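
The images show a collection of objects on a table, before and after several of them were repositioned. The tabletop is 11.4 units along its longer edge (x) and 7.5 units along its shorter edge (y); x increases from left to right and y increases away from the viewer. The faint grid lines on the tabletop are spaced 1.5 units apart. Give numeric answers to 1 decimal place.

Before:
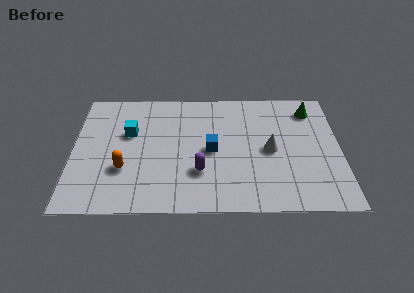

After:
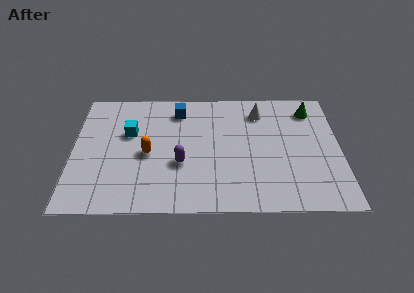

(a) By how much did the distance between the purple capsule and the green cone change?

+0.4

Before: roughly 6.1 units apart; after: 6.5. That's 0.4 units further apart.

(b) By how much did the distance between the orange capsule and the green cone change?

-1.3

They were about 8.8 units apart before and 7.5 after — 1.3 units closer together.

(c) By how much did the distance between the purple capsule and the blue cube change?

+1.9

Before: roughly 1.4 units apart; after: 3.3. That's 1.9 units further apart.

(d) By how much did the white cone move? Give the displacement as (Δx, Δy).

(-0.4, 2.4)

From the two frames, the white cone sits at roughly (8.4, 3.6) before and (8.0, 6.0) after.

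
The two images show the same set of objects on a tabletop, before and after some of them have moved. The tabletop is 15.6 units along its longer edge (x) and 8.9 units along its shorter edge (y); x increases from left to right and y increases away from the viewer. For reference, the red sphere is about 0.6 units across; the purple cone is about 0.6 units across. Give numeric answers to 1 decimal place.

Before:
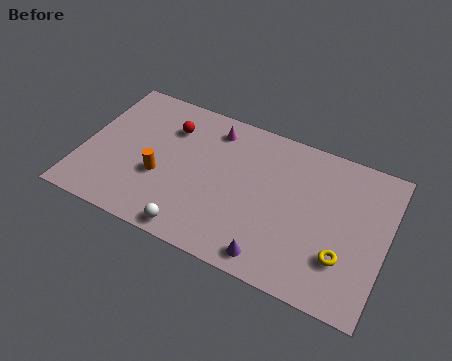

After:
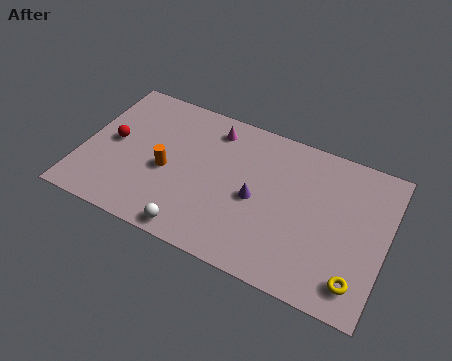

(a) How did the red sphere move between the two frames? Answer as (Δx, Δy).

(-2.7, -2.0)

The red sphere was at about (4.2, 6.6) and moved to about (1.5, 4.6).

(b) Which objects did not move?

the white sphere and the magenta cone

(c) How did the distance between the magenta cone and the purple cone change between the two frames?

-3.2

Before: roughly 7.4 units apart; after: 4.2. That's 3.2 units closer together.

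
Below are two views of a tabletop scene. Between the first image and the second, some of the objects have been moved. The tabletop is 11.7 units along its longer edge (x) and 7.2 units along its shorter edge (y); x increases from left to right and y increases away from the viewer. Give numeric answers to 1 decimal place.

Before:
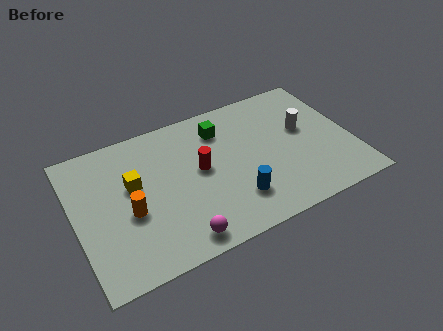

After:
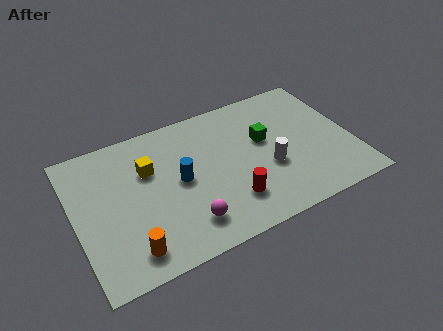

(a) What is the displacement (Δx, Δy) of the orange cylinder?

(-0.2, -1.8)

The orange cylinder was at about (2.2, 3.0) and moved to about (2.0, 1.2).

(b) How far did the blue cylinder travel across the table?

2.8

The blue cylinder moved from about (6.5, 1.8) to (4.4, 3.7), a distance of √(2.1² + 1.9²) ≈ 2.8.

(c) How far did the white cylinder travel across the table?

2.2

From (9.8, 4.2) to (8.1, 2.8), the white cylinder covered √(1.7² + 1.4²) ≈ 2.2 units.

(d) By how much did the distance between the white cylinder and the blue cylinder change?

-0.3

The distance was about 4.1 in the first image and 3.8 in the second, so they moved 0.3 units closer together.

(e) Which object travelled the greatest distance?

the blue cylinder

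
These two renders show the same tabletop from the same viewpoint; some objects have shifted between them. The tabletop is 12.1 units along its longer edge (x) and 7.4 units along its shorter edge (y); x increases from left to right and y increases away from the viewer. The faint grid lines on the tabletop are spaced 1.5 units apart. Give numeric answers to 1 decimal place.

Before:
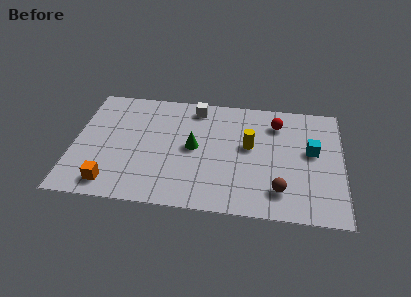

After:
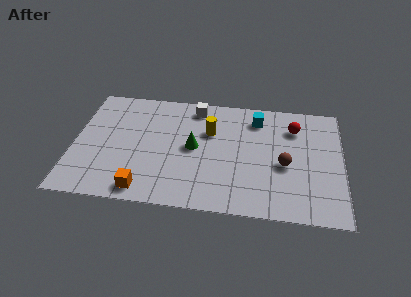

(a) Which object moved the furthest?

the cyan cube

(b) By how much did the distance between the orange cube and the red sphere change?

-0.6

They were about 8.7 units apart before and 8.1 after — 0.6 units closer together.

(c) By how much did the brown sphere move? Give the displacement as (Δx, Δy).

(0.2, 1.6)

From the two frames, the brown sphere sits at roughly (9.3, 1.6) before and (9.5, 3.2) after.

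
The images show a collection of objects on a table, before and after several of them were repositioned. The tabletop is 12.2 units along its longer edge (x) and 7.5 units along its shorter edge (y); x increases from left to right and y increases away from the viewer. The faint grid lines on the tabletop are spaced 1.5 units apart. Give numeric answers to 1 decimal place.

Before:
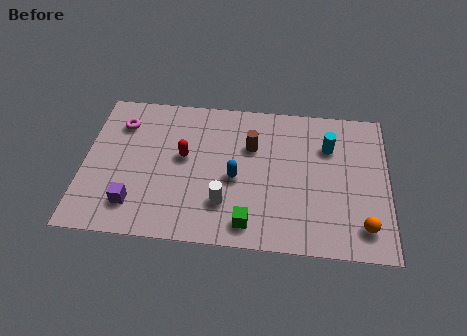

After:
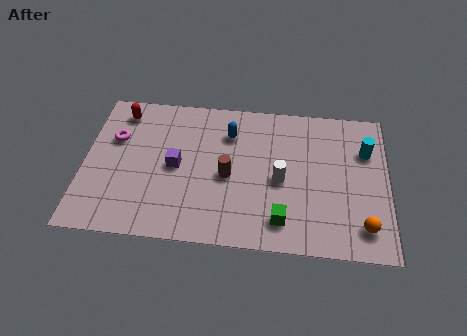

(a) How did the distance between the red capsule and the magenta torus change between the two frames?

-1.6

Before: roughly 3.0 units apart; after: 1.4. That's 1.6 units closer together.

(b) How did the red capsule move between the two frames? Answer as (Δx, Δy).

(-2.6, 2.1)

The red capsule started near (4.0, 4.2) and ended near (1.4, 6.3).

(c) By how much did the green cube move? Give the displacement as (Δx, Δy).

(1.3, 0.3)

The green cube started near (6.7, 1.1) and ended near (8.0, 1.4).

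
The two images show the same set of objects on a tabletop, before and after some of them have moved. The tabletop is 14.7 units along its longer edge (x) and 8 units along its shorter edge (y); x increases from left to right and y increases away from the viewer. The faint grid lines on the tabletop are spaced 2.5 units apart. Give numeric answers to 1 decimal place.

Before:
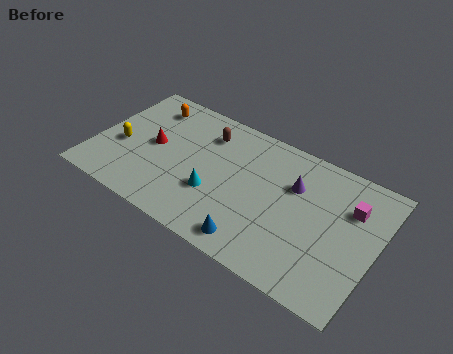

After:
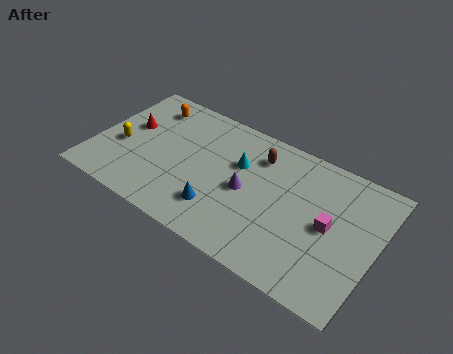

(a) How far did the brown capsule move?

2.8

From (5.5, 6.2) to (8.3, 6.2), the brown capsule covered √(2.8² + 0.0²) ≈ 2.8 units.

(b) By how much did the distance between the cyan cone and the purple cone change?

-3.1

Before: roughly 4.6 units apart; after: 1.5. That's 3.1 units closer together.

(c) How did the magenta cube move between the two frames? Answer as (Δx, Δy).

(-0.9, -1.6)

The magenta cube was at about (13.2, 5.6) and moved to about (12.3, 4.0).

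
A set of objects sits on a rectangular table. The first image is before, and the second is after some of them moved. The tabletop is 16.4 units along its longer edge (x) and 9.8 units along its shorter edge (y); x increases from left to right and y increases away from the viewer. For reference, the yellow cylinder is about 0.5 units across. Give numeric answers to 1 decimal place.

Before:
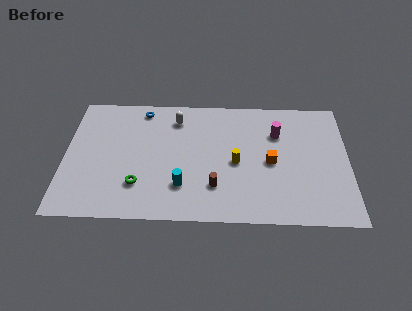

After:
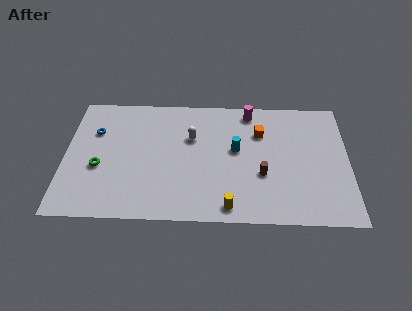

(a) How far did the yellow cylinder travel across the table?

3.4

From (9.9, 4.5) to (9.5, 1.1), the yellow cylinder covered √(0.4² + 3.4²) ≈ 3.4 units.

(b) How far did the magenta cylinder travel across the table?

2.3

From (12.3, 6.9) to (10.7, 8.6), the magenta cylinder covered √(1.6² + 1.7²) ≈ 2.3 units.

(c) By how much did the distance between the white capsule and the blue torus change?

+3.5

They were about 2.1 units apart before and 5.6 after — 3.5 units further apart.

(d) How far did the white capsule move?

1.7

From (6.4, 7.9) to (7.3, 6.4), the white capsule covered √(0.9² + 1.5²) ≈ 1.7 units.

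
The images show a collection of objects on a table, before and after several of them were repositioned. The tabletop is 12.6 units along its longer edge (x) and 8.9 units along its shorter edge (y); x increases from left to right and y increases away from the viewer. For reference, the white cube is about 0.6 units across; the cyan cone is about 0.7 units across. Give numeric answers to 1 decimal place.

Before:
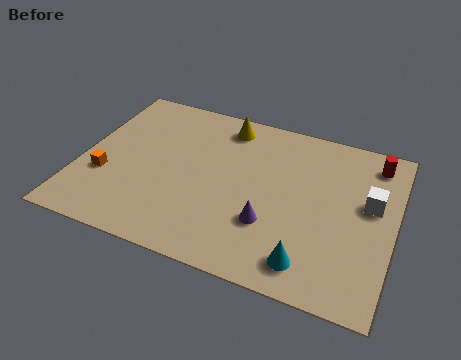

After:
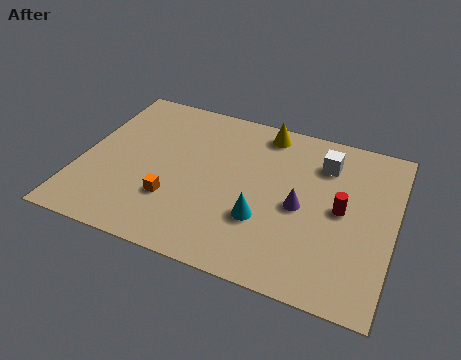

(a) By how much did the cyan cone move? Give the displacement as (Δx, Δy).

(-2.0, 1.5)

The cyan cone was at about (9.5, 1.4) and moved to about (7.5, 2.9).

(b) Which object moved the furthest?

the red cylinder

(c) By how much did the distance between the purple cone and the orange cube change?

-1.5

Before: roughly 6.7 units apart; after: 5.2. That's 1.5 units closer together.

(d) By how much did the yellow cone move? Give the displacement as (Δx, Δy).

(1.6, 0.2)

From the two frames, the yellow cone sits at roughly (5.5, 7.6) before and (7.1, 7.8) after.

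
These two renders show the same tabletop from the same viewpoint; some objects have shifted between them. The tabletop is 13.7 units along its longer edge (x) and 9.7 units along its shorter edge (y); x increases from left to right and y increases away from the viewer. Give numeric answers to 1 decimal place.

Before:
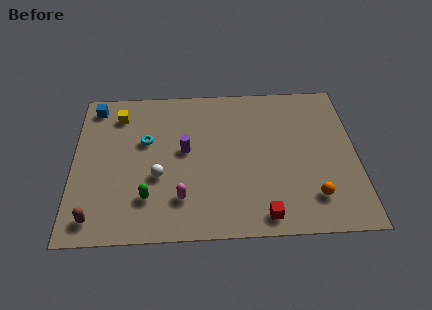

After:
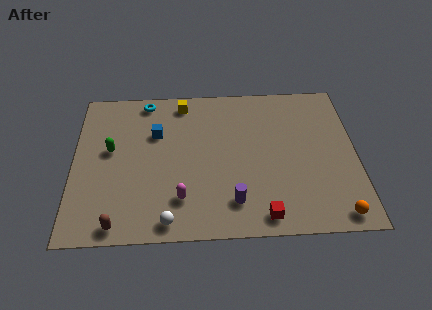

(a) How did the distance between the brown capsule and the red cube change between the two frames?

-1.1

The distance was about 8.0 in the first image and 6.9 in the second, so they moved 1.1 units closer together.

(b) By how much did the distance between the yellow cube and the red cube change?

-1.3

The distance was about 9.6 in the first image and 8.3 in the second, so they moved 1.3 units closer together.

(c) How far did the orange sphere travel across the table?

1.6

The orange sphere moved from about (11.5, 2.1) to (12.6, 1.0), a distance of √(1.1² + 1.1²) ≈ 1.6.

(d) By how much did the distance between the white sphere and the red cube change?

-1.1

Before: roughly 5.6 units apart; after: 4.5. That's 1.1 units closer together.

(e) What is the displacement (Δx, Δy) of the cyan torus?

(0.0, 2.7)

The cyan torus started near (3.5, 6.0) and ended near (3.5, 8.7).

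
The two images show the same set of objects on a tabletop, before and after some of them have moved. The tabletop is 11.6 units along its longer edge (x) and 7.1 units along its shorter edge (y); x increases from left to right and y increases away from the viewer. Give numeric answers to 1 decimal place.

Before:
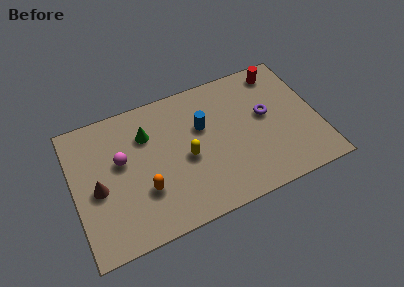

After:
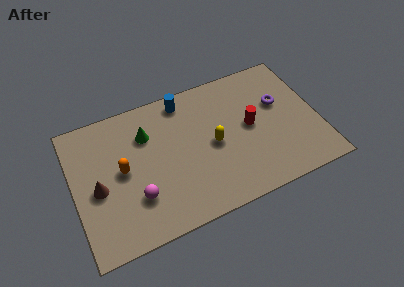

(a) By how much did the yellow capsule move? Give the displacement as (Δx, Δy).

(1.3, 0.2)

The yellow capsule started near (5.3, 3.2) and ended near (6.6, 3.4).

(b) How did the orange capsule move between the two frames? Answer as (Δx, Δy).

(-0.9, 1.4)

The orange capsule was at about (3.2, 2.3) and moved to about (2.3, 3.7).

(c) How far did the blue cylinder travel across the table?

1.8

From (6.2, 4.5) to (5.5, 6.2), the blue cylinder covered √(0.7² + 1.7²) ≈ 1.8 units.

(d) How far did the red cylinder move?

2.9

From (10.1, 6.1) to (8.4, 3.7), the red cylinder covered √(1.7² + 2.4²) ≈ 2.9 units.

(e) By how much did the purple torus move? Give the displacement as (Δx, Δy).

(0.7, 0.4)

The purple torus started near (9.2, 4.0) and ended near (9.9, 4.4).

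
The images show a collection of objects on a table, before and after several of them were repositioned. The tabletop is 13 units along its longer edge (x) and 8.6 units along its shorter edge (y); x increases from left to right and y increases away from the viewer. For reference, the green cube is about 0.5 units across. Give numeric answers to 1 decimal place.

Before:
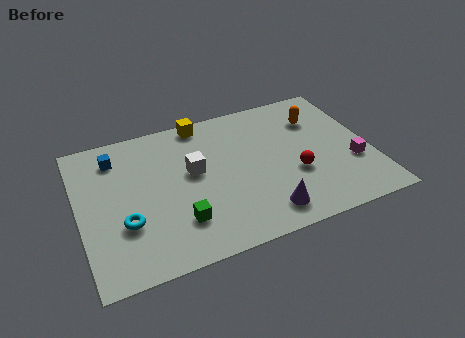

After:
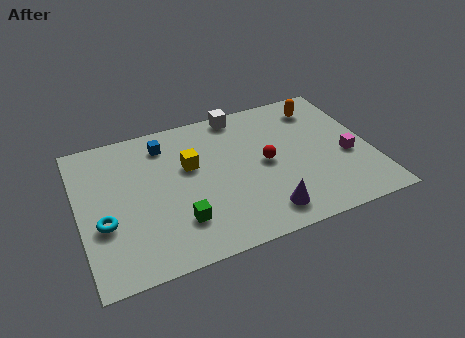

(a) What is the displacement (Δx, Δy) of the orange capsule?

(0.2, 0.7)

The orange capsule was at about (10.9, 6.3) and moved to about (11.1, 7.0).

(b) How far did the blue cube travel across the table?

2.2

The blue cube moved from about (1.8, 6.9) to (4.0, 7.0), a distance of √(2.2² + 0.1²) ≈ 2.2.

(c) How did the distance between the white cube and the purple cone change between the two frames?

+1.9

They were about 4.5 units apart before and 6.4 after — 1.9 units further apart.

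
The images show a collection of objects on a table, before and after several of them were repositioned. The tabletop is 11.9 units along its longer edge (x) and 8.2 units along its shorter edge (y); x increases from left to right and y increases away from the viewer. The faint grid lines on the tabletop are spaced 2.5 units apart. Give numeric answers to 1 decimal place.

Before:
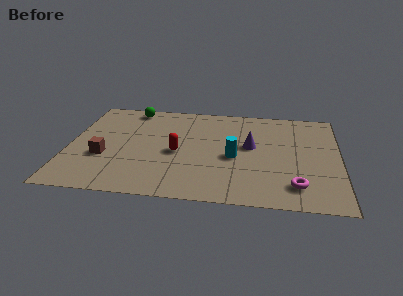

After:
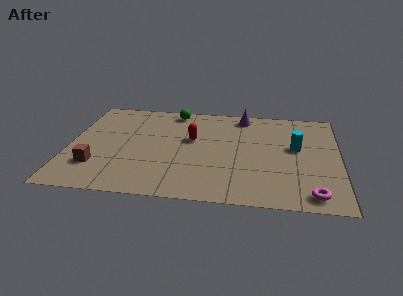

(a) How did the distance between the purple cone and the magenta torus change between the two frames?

+3.3

They were about 3.6 units apart before and 6.9 after — 3.3 units further apart.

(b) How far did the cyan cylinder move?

2.9

The cyan cylinder was near (7.3, 3.6) before and (10.0, 4.7) after, so it travelled √(2.7² + 1.1²) ≈ 2.9 units.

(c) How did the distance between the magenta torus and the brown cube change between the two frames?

+1.0

They were about 8.5 units apart before and 9.5 after — 1.0 units further apart.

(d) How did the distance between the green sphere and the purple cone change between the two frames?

-2.9

The distance was about 6.0 in the first image and 3.1 in the second, so they moved 2.9 units closer together.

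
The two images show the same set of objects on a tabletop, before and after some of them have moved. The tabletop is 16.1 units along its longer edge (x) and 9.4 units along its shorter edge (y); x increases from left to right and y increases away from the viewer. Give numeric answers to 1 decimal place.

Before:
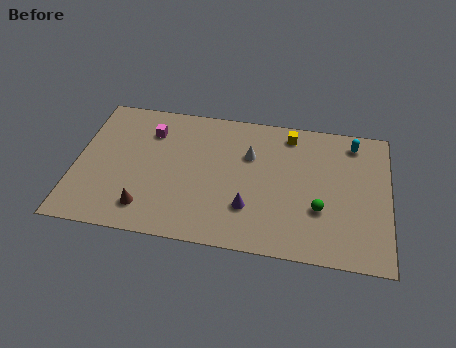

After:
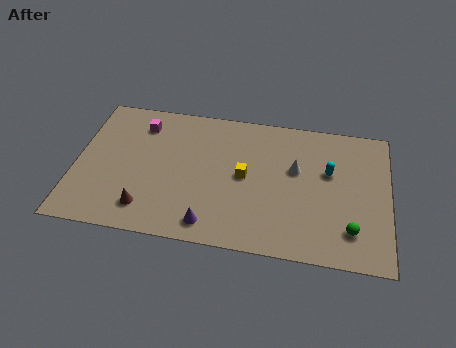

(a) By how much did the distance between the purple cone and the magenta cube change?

+0.4

They were about 6.9 units apart before and 7.3 after — 0.4 units further apart.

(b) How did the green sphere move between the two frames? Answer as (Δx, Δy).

(1.6, -1.1)

The green sphere started near (12.6, 3.2) and ended near (14.2, 2.1).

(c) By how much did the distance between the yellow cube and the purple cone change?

-1.9

They were about 5.7 units apart before and 3.8 after — 1.9 units closer together.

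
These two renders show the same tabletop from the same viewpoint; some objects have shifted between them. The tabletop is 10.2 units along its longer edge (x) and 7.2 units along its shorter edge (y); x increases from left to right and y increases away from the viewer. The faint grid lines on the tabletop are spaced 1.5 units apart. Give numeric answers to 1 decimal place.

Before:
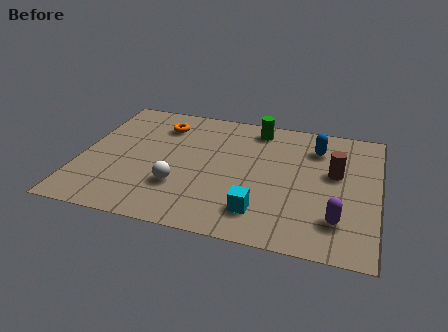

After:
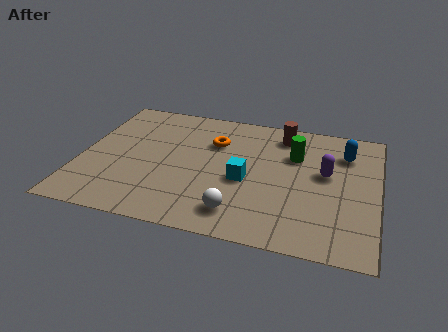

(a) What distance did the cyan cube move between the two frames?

1.7

The cyan cube was near (6.3, 1.5) before and (5.7, 3.1) after, so it travelled √(0.6² + 1.6²) ≈ 1.7 units.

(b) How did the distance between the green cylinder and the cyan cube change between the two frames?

-2.3

They were about 4.7 units apart before and 2.4 after — 2.3 units closer together.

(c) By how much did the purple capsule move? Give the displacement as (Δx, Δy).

(-0.5, 2.4)

The purple capsule started near (8.9, 1.7) and ended near (8.4, 4.1).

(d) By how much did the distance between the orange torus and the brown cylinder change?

-3.8

Before: roughly 6.3 units apart; after: 2.5. That's 3.8 units closer together.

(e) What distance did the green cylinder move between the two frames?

1.9

The green cylinder moved from about (5.9, 6.2) to (7.3, 4.9), a distance of √(1.4² + 1.3²) ≈ 1.9.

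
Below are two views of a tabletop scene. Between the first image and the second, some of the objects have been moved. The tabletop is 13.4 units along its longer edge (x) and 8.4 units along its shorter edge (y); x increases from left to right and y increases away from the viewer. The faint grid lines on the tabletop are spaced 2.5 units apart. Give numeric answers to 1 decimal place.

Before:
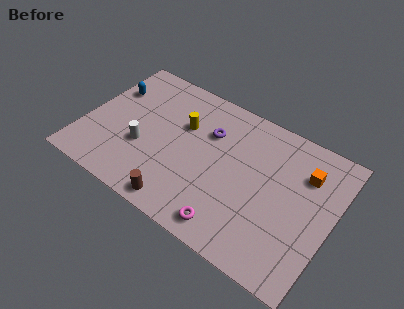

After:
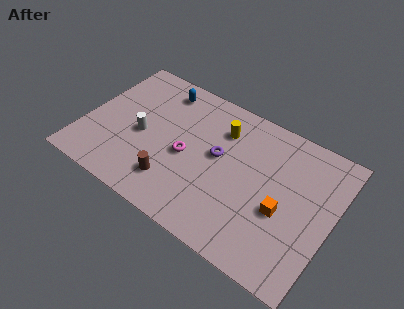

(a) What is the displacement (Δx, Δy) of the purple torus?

(0.7, -1.1)

From the two frames, the purple torus sits at roughly (6.5, 5.8) before and (7.2, 4.7) after.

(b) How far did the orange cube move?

2.8

The orange cube moved from about (11.7, 6.1) to (10.9, 3.4), a distance of √(0.8² + 2.7²) ≈ 2.8.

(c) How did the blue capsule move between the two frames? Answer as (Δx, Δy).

(2.6, 1.3)

The blue capsule started near (1.0, 5.8) and ended near (3.6, 7.1).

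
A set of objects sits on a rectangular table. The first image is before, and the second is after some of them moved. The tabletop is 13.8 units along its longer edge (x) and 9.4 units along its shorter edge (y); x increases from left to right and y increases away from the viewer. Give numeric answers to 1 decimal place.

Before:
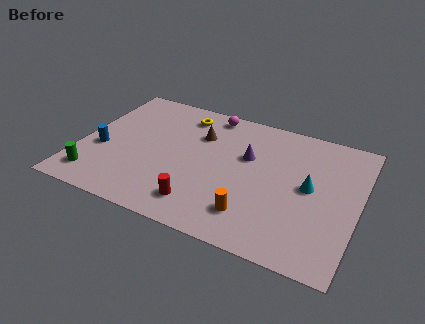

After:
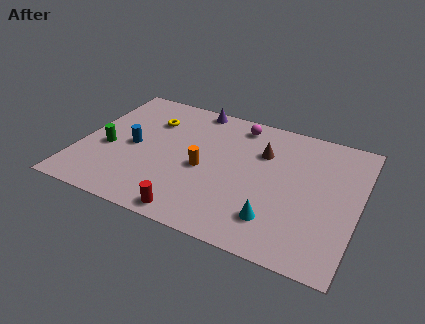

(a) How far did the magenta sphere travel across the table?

1.5

The magenta sphere was near (6.0, 8.4) before and (7.5, 8.1) after, so it travelled √(1.5² + 0.3²) ≈ 1.5 units.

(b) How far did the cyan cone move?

3.1

The cyan cone moved from about (11.4, 4.9) to (10.0, 2.1), a distance of √(1.4² + 2.8²) ≈ 3.1.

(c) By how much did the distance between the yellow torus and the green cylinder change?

-3.8

The distance was about 7.2 in the first image and 3.4 in the second, so they moved 3.8 units closer together.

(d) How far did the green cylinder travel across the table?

2.3

The green cylinder moved from about (1.1, 1.6) to (1.4, 3.9), a distance of √(0.3² + 2.3²) ≈ 2.3.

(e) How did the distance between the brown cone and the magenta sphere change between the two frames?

+0.3

The distance was about 1.8 in the first image and 2.1 in the second, so they moved 0.3 units further apart.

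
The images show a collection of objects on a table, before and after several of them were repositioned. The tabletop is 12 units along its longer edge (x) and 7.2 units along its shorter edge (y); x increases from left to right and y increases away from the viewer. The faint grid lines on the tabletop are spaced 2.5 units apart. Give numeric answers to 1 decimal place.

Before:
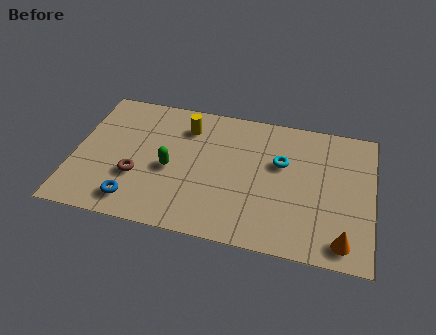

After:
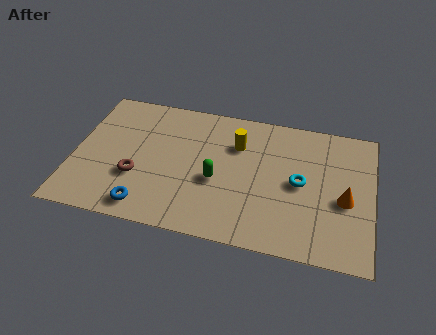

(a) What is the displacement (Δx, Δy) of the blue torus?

(0.5, -0.2)

From the two frames, the blue torus sits at roughly (2.6, 1.2) before and (3.1, 1.0) after.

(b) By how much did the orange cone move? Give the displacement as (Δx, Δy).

(0.0, 2.1)

The orange cone started near (10.9, 1.0) and ended near (10.9, 3.1).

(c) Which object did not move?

the brown torus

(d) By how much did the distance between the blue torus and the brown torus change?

+0.3

Before: roughly 1.3 units apart; after: 1.6. That's 0.3 units further apart.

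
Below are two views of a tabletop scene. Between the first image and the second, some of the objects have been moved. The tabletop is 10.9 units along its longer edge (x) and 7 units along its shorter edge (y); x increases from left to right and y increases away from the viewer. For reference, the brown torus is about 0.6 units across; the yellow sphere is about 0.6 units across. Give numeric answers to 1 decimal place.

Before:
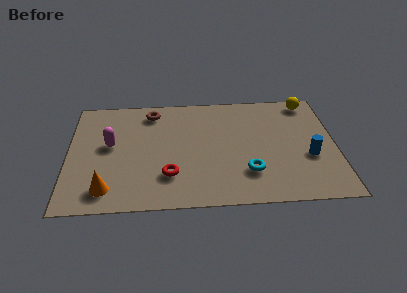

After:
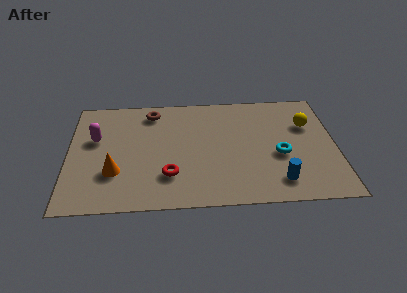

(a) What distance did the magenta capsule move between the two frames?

0.7

From (1.7, 3.9) to (1.1, 4.3), the magenta capsule covered √(0.6² + 0.4²) ≈ 0.7 units.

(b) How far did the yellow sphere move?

1.5

The yellow sphere moved from about (9.9, 6.2) to (9.8, 4.7), a distance of √(0.1² + 1.5²) ≈ 1.5.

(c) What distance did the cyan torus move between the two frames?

1.6

The cyan torus moved from about (7.3, 1.9) to (8.6, 2.9), a distance of √(1.3² + 1.0²) ≈ 1.6.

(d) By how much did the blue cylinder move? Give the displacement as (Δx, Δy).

(-1.3, -1.4)

The blue cylinder was at about (9.8, 2.7) and moved to about (8.5, 1.3).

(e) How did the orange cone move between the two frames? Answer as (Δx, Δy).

(0.3, 1.0)

From the two frames, the orange cone sits at roughly (1.6, 1.2) before and (1.9, 2.2) after.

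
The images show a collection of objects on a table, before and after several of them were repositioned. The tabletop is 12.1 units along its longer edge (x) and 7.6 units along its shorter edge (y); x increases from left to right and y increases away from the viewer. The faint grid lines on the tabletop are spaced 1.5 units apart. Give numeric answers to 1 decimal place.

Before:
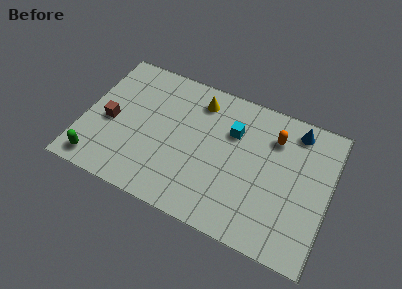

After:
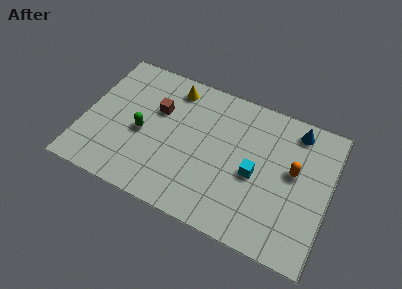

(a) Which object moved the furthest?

the green capsule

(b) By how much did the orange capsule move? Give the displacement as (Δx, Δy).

(1.1, -1.4)

The orange capsule started near (9.2, 5.7) and ended near (10.3, 4.3).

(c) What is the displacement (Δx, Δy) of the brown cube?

(2.2, 1.5)

The brown cube started near (1.3, 3.4) and ended near (3.5, 4.9).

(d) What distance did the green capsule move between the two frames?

3.1

The green capsule moved from about (1.0, 1.0) to (2.9, 3.4), a distance of √(1.9² + 2.4²) ≈ 3.1.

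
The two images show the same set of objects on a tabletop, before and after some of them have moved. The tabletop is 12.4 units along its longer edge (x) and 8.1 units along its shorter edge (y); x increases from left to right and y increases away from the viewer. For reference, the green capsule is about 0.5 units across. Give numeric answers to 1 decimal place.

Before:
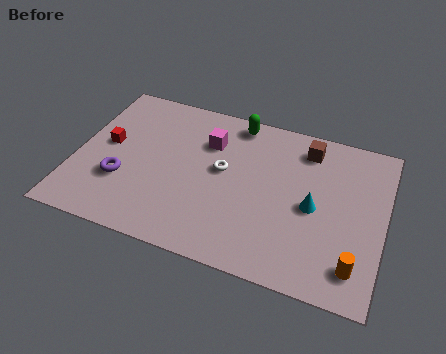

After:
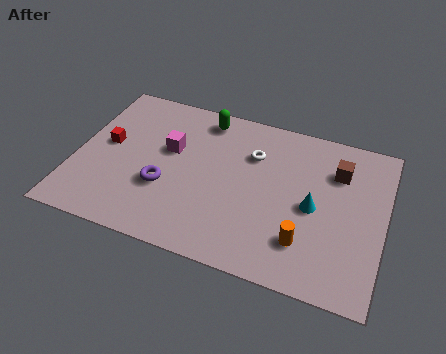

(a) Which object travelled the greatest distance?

the orange cylinder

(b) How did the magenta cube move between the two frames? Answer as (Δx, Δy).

(-1.5, -0.9)

The magenta cube started near (5.2, 5.8) and ended near (3.7, 4.9).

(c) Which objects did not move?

the cyan cone and the red cube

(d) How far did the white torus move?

1.6

The white torus was near (5.9, 4.5) before and (7.0, 5.7) after, so it travelled √(1.1² + 1.2²) ≈ 1.6 units.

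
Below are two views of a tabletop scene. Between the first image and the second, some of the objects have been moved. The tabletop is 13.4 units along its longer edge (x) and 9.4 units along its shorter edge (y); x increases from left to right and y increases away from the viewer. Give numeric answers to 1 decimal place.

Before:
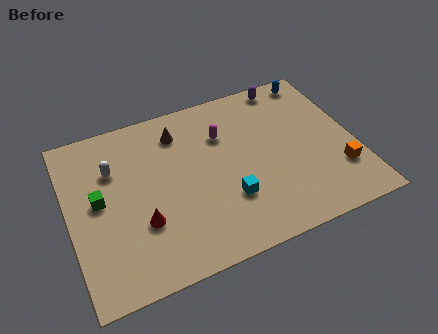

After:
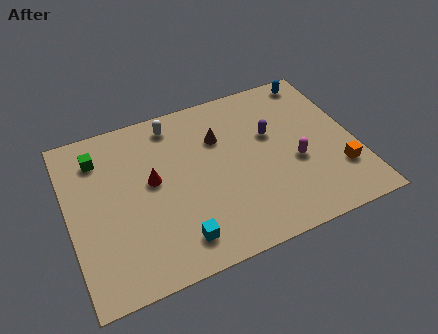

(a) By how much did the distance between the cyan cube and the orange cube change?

+2.6

The distance was about 5.2 in the first image and 7.8 in the second, so they moved 2.6 units further apart.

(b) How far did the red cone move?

2.2

The red cone moved from about (3.2, 3.1) to (3.9, 5.2), a distance of √(0.7² + 2.1²) ≈ 2.2.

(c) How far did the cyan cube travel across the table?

2.8

The cyan cube was near (7.2, 2.9) before and (4.7, 1.6) after, so it travelled √(2.5² + 1.3²) ≈ 2.8 units.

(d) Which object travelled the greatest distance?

the magenta capsule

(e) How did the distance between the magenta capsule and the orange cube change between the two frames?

-4.2

Before: roughly 6.4 units apart; after: 2.2. That's 4.2 units closer together.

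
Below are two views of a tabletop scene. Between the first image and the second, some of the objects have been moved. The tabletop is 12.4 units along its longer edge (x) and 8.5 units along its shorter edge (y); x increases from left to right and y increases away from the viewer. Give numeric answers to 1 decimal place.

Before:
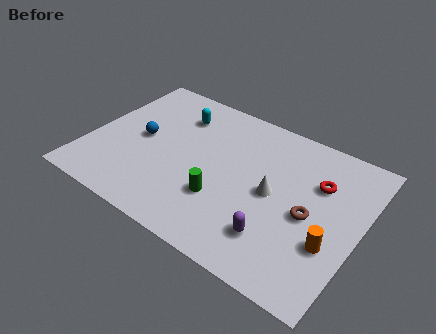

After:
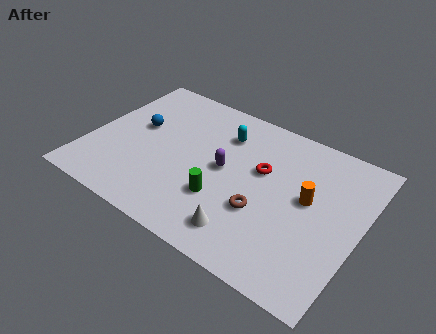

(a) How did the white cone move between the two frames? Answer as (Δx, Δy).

(-0.8, -2.7)

From the two frames, the white cone sits at roughly (8.5, 4.2) before and (7.7, 1.5) after.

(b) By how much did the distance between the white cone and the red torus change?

+1.3

The distance was about 2.4 in the first image and 3.7 in the second, so they moved 1.3 units further apart.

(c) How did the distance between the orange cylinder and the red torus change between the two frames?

-0.8

Before: roughly 3.1 units apart; after: 2.3. That's 0.8 units closer together.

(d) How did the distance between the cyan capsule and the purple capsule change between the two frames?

-5.0

Before: roughly 7.0 units apart; after: 2.0. That's 5.0 units closer together.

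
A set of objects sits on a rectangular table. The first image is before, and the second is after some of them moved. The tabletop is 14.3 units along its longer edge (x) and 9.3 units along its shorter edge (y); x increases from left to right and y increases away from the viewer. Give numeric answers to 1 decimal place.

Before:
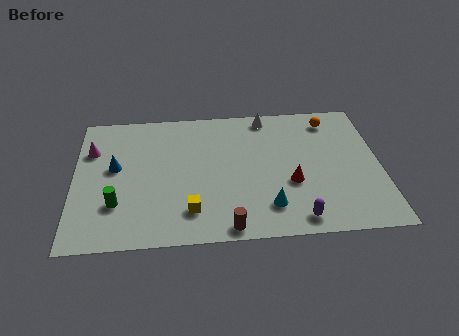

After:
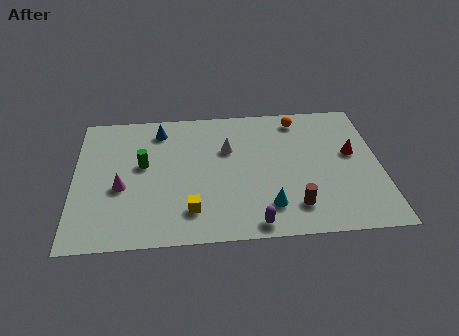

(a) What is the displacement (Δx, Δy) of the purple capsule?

(-2.0, -0.2)

From the two frames, the purple capsule sits at roughly (10.3, 1.1) before and (8.3, 0.9) after.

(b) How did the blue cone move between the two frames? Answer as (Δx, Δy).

(2.1, 2.5)

The blue cone started near (1.9, 5.2) and ended near (4.0, 7.7).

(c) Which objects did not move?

the cyan cone and the yellow cube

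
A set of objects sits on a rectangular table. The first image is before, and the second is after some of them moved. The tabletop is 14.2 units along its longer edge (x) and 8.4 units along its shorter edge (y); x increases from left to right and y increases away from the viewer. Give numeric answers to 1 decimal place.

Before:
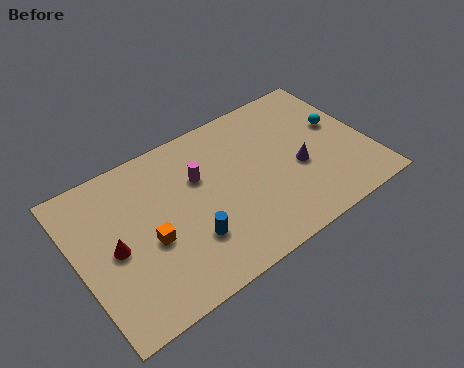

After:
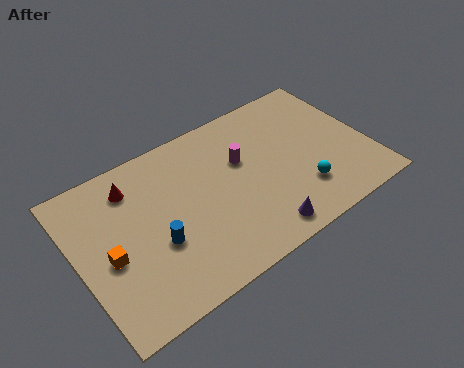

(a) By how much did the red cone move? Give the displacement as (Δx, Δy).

(1.3, 2.7)

The red cone was at about (1.7, 4.0) and moved to about (3.0, 6.7).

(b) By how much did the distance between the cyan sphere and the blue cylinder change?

-1.2

Before: roughly 8.3 units apart; after: 7.1. That's 1.2 units closer together.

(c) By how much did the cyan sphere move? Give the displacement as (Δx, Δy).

(-2.4, -2.7)

From the two frames, the cyan sphere sits at roughly (13.0, 4.9) before and (10.6, 2.2) after.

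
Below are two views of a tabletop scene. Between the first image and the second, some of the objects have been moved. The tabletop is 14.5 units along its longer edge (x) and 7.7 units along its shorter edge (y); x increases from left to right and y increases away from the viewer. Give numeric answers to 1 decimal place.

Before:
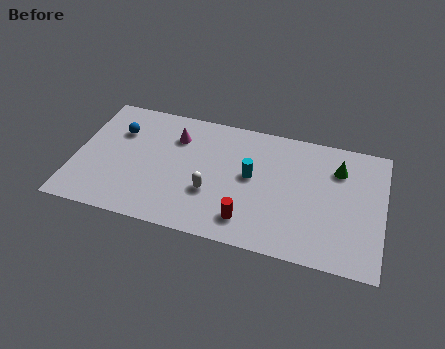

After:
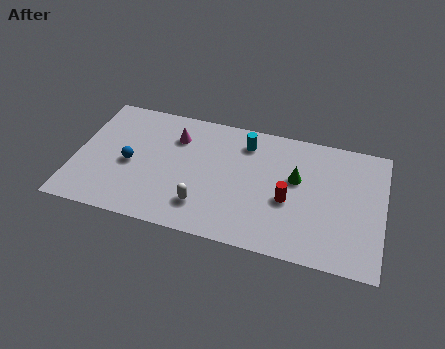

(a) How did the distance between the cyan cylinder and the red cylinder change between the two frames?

+1.0

The distance was about 2.7 in the first image and 3.7 in the second, so they moved 1.0 units further apart.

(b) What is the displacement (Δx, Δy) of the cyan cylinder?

(-0.4, 2.0)

The cyan cylinder started near (8.3, 4.2) and ended near (7.9, 6.2).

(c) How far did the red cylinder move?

2.5

The red cylinder was near (8.3, 1.5) before and (10.1, 3.2) after, so it travelled √(1.8² + 1.7²) ≈ 2.5 units.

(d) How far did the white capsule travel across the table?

0.9

The white capsule was near (6.5, 2.7) before and (6.2, 1.8) after, so it travelled √(0.3² + 0.9²) ≈ 0.9 units.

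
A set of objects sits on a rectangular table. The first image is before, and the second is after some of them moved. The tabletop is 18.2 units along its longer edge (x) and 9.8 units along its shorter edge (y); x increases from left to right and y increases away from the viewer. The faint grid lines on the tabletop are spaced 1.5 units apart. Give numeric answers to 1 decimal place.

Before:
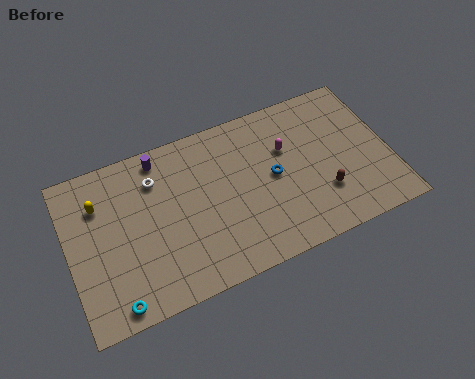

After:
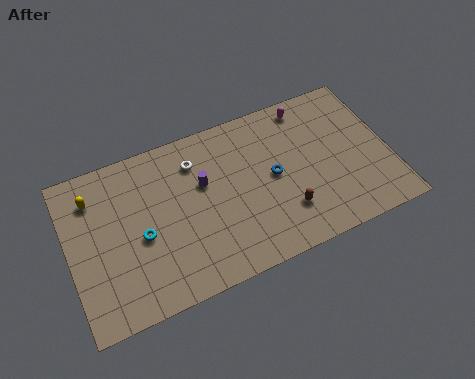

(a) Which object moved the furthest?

the cyan torus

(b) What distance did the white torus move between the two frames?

2.3

The white torus moved from about (5.1, 7.4) to (7.4, 7.6), a distance of √(2.3² + 0.2²) ≈ 2.3.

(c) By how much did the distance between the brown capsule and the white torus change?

-3.4

They were about 10.2 units apart before and 6.8 after — 3.4 units closer together.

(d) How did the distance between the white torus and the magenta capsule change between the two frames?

-0.8

They were about 7.5 units apart before and 6.7 after — 0.8 units closer together.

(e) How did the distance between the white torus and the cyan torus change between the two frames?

-2.3

They were about 7.0 units apart before and 4.7 after — 2.3 units closer together.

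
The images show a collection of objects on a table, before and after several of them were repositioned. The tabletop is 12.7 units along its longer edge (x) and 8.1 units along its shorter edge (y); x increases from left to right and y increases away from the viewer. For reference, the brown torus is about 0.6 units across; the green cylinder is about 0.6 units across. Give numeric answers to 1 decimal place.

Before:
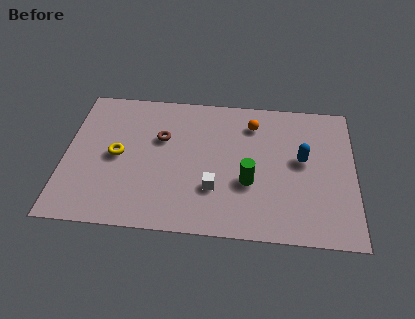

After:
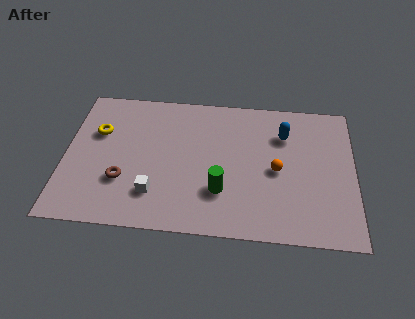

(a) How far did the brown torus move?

3.1

From (4.2, 5.2) to (2.6, 2.6), the brown torus covered √(1.6² + 2.6²) ≈ 3.1 units.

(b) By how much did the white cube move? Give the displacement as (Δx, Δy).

(-2.6, -0.5)

The white cube was at about (6.6, 2.5) and moved to about (4.0, 2.0).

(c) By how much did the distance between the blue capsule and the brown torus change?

+1.5

Before: roughly 6.2 units apart; after: 7.7. That's 1.5 units further apart.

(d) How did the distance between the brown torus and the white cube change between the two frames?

-2.1

Before: roughly 3.6 units apart; after: 1.5. That's 2.1 units closer together.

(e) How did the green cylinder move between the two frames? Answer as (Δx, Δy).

(-1.2, -0.6)

The green cylinder was at about (8.1, 3.0) and moved to about (6.9, 2.4).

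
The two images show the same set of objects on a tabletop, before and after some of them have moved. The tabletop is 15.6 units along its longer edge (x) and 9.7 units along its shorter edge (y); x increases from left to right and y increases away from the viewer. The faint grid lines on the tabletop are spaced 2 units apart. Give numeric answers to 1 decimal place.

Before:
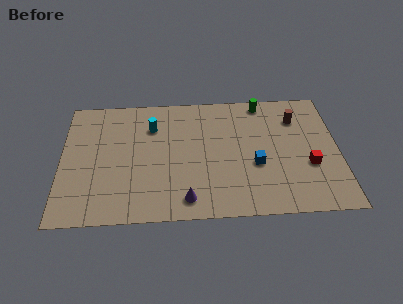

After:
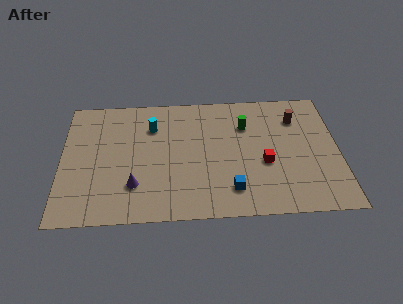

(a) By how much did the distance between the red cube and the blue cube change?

-0.3

Before: roughly 3.0 units apart; after: 2.7. That's 0.3 units closer together.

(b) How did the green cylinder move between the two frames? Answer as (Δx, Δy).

(-1.0, -1.8)

The green cylinder started near (11.4, 8.7) and ended near (10.4, 6.9).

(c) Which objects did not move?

the brown cylinder and the cyan cylinder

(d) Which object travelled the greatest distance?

the purple cone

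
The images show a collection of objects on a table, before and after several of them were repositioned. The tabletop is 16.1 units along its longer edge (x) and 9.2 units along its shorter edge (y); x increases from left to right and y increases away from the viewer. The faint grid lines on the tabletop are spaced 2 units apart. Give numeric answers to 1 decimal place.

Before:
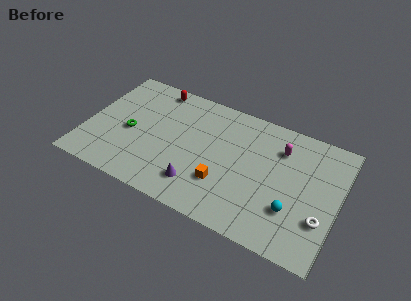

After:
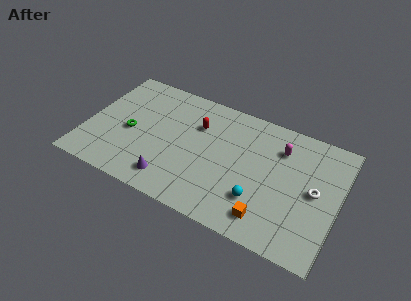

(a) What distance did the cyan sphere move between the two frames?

2.1

From (13.4, 2.8) to (11.3, 2.6), the cyan sphere covered √(2.1² + 0.2²) ≈ 2.1 units.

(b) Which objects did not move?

the green torus and the magenta capsule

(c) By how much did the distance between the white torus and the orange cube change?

-2.2

The distance was about 6.2 in the first image and 4.0 in the second, so they moved 2.2 units closer together.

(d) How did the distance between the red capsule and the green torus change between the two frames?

+0.5

The distance was about 4.2 in the first image and 4.7 in the second, so they moved 0.5 units further apart.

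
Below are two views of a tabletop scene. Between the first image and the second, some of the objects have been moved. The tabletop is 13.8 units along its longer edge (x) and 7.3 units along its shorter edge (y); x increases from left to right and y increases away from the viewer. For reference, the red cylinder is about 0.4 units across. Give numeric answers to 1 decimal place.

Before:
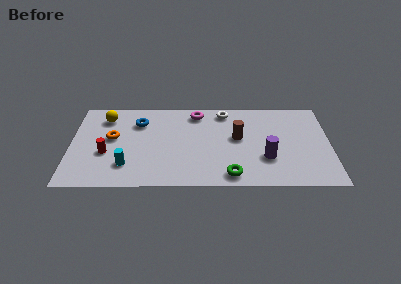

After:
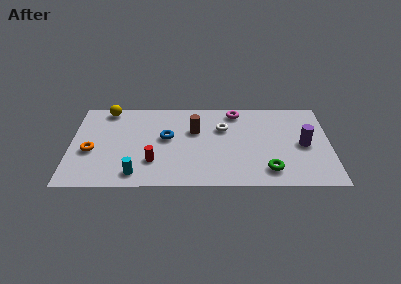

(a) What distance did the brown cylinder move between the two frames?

2.4

The brown cylinder was near (8.9, 4.1) before and (6.6, 4.7) after, so it travelled √(2.3² + 0.6²) ≈ 2.4 units.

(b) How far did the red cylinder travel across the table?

2.6

The red cylinder was near (1.9, 2.8) before and (4.4, 2.1) after, so it travelled √(2.5² + 0.7²) ≈ 2.6 units.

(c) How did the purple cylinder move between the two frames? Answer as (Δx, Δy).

(2.0, 1.1)

The purple cylinder was at about (10.4, 2.4) and moved to about (12.4, 3.5).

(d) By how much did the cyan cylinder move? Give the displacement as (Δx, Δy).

(0.5, -0.7)

The cyan cylinder was at about (3.0, 1.8) and moved to about (3.5, 1.1).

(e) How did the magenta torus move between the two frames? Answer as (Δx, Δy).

(2.1, 0.1)

From the two frames, the magenta torus sits at roughly (6.7, 6.2) before and (8.8, 6.3) after.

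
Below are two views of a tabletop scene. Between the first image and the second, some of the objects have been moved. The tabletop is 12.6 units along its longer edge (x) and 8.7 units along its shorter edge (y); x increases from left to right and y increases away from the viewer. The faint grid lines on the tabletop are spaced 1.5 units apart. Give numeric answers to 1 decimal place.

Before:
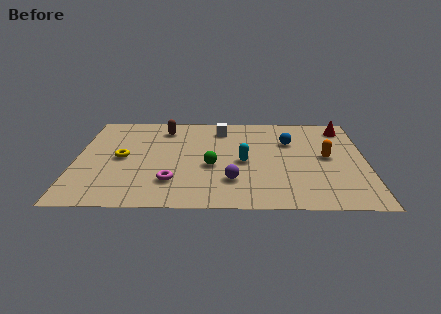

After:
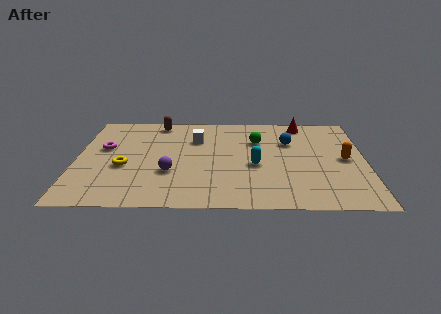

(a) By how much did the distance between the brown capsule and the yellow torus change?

+1.1

Before: roughly 3.3 units apart; after: 4.4. That's 1.1 units further apart.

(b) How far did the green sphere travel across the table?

3.1

The green sphere was near (5.9, 3.6) before and (7.9, 6.0) after, so it travelled √(2.0² + 2.4²) ≈ 3.1 units.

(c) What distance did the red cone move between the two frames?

1.8

The red cone was near (11.7, 7.3) before and (9.9, 7.7) after, so it travelled √(1.8² + 0.4²) ≈ 1.8 units.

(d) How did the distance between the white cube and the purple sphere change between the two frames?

-1.5

The distance was about 4.8 in the first image and 3.3 in the second, so they moved 1.5 units closer together.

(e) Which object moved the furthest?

the magenta torus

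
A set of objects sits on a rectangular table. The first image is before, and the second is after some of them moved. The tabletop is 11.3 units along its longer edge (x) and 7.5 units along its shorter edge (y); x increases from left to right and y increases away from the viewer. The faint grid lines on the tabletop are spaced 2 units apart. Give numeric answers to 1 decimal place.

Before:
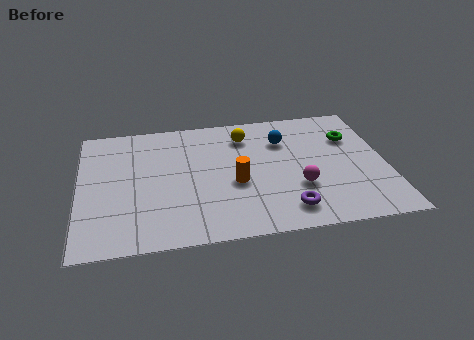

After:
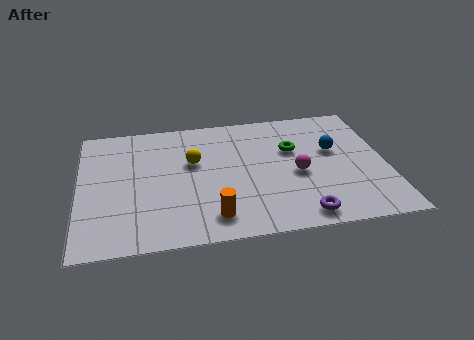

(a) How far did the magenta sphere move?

0.8

The magenta sphere was near (8.0, 2.5) before and (8.0, 3.3) after, so it travelled √(0.0² + 0.8²) ≈ 0.8 units.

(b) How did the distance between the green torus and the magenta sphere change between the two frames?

-1.9

Before: roughly 3.4 units apart; after: 1.5. That's 1.9 units closer together.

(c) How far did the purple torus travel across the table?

0.6

The purple torus moved from about (7.5, 1.3) to (8.0, 0.9), a distance of √(0.5² + 0.4²) ≈ 0.6.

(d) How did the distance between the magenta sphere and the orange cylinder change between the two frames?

+1.4

The distance was about 2.4 in the first image and 3.8 in the second, so they moved 1.4 units further apart.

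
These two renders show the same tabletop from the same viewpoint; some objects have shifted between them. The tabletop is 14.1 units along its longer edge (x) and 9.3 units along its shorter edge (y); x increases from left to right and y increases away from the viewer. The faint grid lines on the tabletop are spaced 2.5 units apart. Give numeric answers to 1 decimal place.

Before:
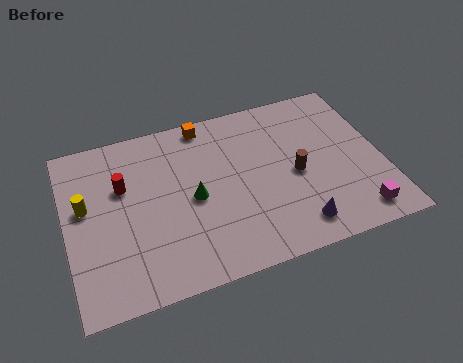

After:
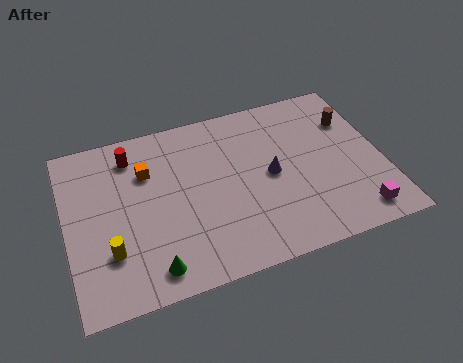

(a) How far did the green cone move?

3.7

From (5.6, 4.4) to (3.5, 1.3), the green cone covered √(2.1² + 3.1²) ≈ 3.7 units.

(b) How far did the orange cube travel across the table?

3.4

From (6.5, 8.4) to (3.7, 6.5), the orange cube covered √(2.8² + 1.9²) ≈ 3.4 units.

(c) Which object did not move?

the magenta cube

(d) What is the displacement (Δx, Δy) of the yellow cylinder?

(0.9, -2.7)

The yellow cylinder started near (0.9, 5.4) and ended near (1.8, 2.7).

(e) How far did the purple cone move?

3.2

From (9.9, 1.5) to (9.1, 4.6), the purple cone covered √(0.8² + 3.1²) ≈ 3.2 units.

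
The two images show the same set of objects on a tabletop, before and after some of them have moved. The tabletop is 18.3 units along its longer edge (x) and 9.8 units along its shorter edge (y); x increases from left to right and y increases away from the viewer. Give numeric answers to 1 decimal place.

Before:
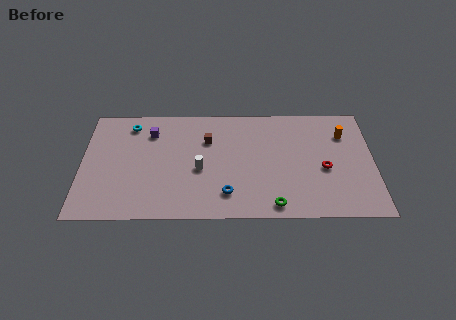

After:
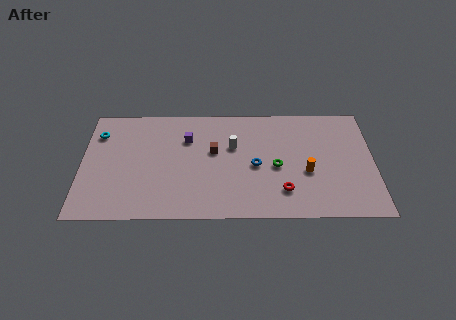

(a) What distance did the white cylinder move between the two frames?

2.9

The white cylinder was near (7.4, 4.2) before and (9.5, 6.2) after, so it travelled √(2.1² + 2.0²) ≈ 2.9 units.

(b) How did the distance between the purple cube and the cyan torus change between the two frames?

+4.1

The distance was about 1.5 in the first image and 5.6 in the second, so they moved 4.1 units further apart.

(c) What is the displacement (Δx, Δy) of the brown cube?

(0.4, -1.0)

From the two frames, the brown cube sits at roughly (7.9, 6.8) before and (8.3, 5.8) after.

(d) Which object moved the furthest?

the orange cylinder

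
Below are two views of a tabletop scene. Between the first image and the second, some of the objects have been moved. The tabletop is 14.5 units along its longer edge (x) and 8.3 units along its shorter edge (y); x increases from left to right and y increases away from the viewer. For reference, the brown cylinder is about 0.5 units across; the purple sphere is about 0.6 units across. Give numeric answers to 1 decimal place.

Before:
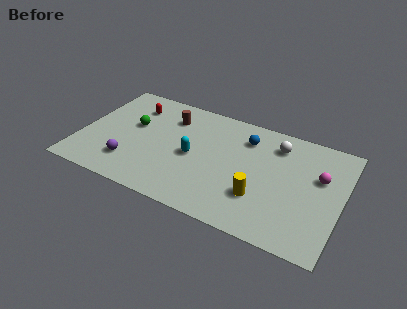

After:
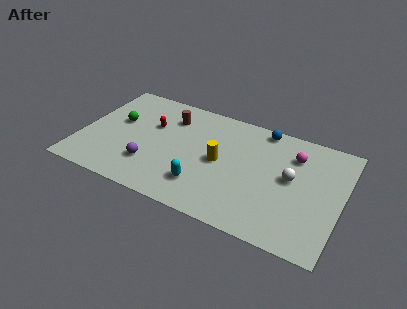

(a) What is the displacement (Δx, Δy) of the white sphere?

(1.0, -2.1)

The white sphere was at about (10.7, 6.6) and moved to about (11.7, 4.5).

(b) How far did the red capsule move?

1.6

The red capsule moved from about (2.6, 6.4) to (3.8, 5.3), a distance of √(1.2² + 1.1²) ≈ 1.6.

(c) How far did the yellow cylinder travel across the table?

2.9

The yellow cylinder was near (10.2, 2.5) before and (7.8, 4.1) after, so it travelled √(2.4² + 1.6²) ≈ 2.9 units.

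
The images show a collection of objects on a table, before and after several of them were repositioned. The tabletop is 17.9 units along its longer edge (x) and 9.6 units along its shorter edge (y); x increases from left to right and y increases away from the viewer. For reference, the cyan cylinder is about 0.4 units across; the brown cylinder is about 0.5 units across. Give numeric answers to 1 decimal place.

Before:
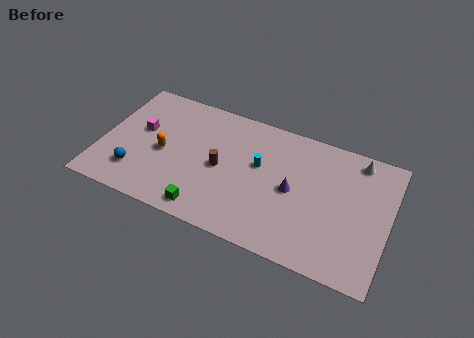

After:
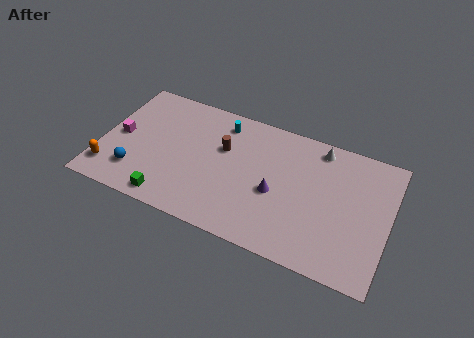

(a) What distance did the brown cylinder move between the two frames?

1.5

From (7.5, 4.6) to (7.5, 6.1), the brown cylinder covered √(0.0² + 1.5²) ≈ 1.5 units.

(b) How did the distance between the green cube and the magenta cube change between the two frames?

-1.3

They were about 6.4 units apart before and 5.1 after — 1.3 units closer together.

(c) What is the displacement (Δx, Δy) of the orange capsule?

(-3.1, -2.5)

The orange capsule was at about (3.9, 4.4) and moved to about (0.8, 1.9).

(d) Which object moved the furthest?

the orange capsule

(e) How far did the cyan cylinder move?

3.5

The cyan cylinder was near (9.8, 5.7) before and (7.2, 8.0) after, so it travelled √(2.6² + 2.3²) ≈ 3.5 units.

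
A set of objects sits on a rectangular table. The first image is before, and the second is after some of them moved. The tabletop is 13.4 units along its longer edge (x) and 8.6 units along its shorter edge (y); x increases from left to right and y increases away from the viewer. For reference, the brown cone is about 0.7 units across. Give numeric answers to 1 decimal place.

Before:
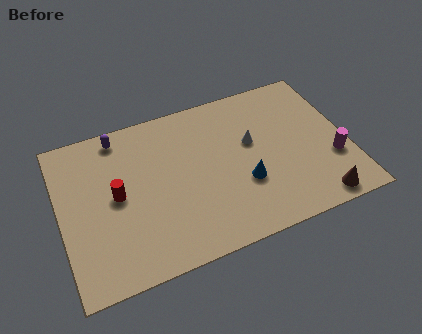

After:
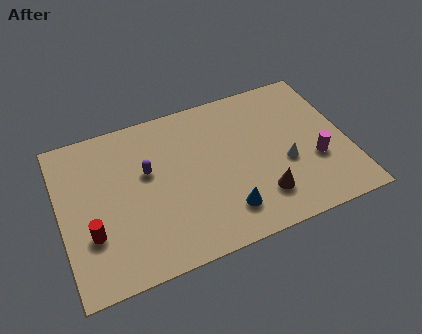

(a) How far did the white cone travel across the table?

2.2

The white cone was near (9.0, 5.1) before and (10.4, 3.4) after, so it travelled √(1.4² + 1.7²) ≈ 2.2 units.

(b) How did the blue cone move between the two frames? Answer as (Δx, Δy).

(-1.0, -1.2)

The blue cone started near (8.4, 3.0) and ended near (7.4, 1.8).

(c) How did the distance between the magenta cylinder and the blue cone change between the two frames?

+0.4

They were about 4.2 units apart before and 4.6 after — 0.4 units further apart.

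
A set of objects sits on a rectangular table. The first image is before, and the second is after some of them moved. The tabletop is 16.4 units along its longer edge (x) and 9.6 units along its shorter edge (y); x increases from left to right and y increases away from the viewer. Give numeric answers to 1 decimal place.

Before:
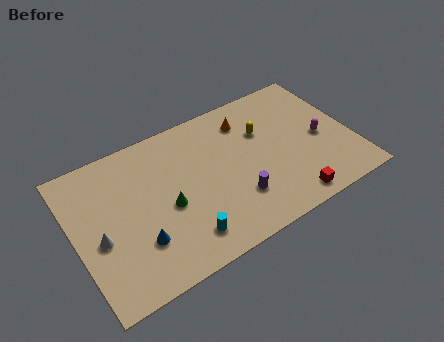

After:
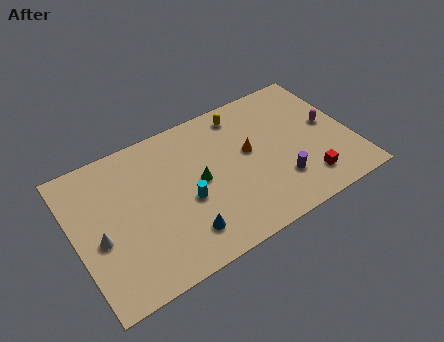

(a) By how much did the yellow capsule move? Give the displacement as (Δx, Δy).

(-1.0, 1.8)

From the two frames, the yellow capsule sits at roughly (11.4, 6.4) before and (10.4, 8.2) after.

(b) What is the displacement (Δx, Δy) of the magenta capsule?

(0.6, 0.7)

From the two frames, the magenta capsule sits at roughly (14.6, 4.4) before and (15.2, 5.1) after.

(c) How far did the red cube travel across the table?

1.4

The red cube was near (12.1, 1.1) before and (13.3, 1.9) after, so it travelled √(1.2² + 0.8²) ≈ 1.4 units.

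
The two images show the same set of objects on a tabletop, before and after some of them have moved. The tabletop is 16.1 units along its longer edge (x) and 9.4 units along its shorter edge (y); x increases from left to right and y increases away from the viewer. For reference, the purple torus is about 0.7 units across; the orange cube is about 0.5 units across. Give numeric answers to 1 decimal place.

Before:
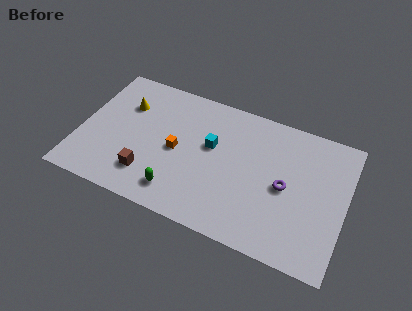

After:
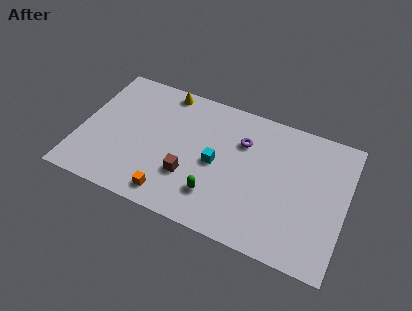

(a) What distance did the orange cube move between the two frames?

3.2

The orange cube was near (5.9, 4.5) before and (5.9, 1.3) after, so it travelled √(0.0² + 3.2²) ≈ 3.2 units.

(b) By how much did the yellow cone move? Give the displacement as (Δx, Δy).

(2.2, 1.9)

The yellow cone started near (2.5, 6.6) and ended near (4.7, 8.5).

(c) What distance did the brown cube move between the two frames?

2.5

The brown cube moved from about (4.4, 2.2) to (6.8, 3.0), a distance of √(2.4² + 0.8²) ≈ 2.5.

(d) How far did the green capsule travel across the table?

2.3

The green capsule was near (6.3, 1.7) before and (8.5, 2.3) after, so it travelled √(2.2² + 0.6²) ≈ 2.3 units.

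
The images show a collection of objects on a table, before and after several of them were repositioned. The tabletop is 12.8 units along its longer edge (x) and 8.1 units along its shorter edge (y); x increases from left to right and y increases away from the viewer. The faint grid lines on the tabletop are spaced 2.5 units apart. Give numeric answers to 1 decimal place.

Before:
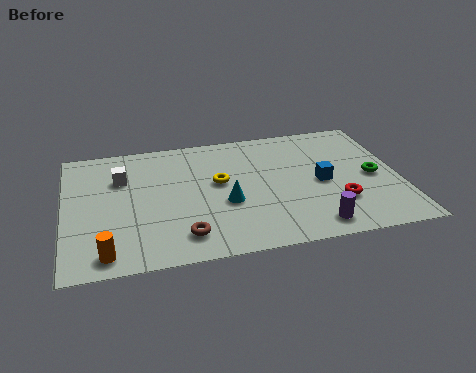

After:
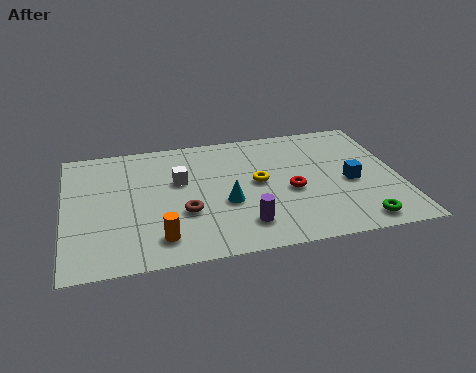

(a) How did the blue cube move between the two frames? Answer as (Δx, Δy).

(1.1, -0.2)

The blue cube started near (9.8, 3.8) and ended near (10.9, 3.6).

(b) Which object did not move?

the cyan cone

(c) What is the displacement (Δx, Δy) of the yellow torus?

(1.5, -0.3)

The yellow torus started near (5.9, 4.6) and ended near (7.4, 4.3).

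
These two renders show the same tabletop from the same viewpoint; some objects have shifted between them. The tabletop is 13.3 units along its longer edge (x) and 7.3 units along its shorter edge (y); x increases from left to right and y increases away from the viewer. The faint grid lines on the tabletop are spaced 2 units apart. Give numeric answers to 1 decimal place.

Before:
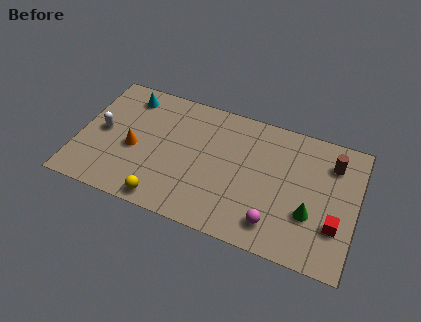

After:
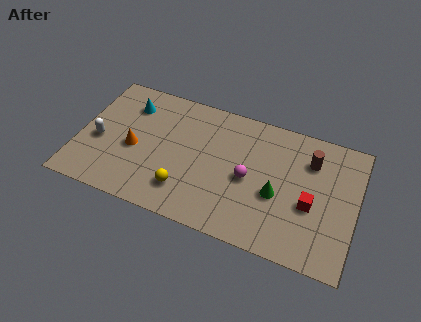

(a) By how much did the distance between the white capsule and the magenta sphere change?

-1.6

They were about 8.8 units apart before and 7.2 after — 1.6 units closer together.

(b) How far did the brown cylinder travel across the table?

1.0

The brown cylinder moved from about (12.0, 5.6) to (11.0, 5.4), a distance of √(1.0² + 0.2²) ≈ 1.0.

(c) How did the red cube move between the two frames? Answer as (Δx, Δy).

(-1.2, 0.7)

From the two frames, the red cube sits at roughly (12.4, 2.3) before and (11.2, 3.0) after.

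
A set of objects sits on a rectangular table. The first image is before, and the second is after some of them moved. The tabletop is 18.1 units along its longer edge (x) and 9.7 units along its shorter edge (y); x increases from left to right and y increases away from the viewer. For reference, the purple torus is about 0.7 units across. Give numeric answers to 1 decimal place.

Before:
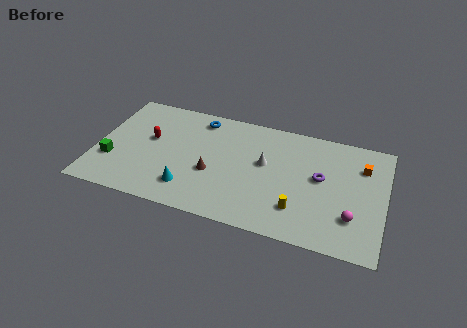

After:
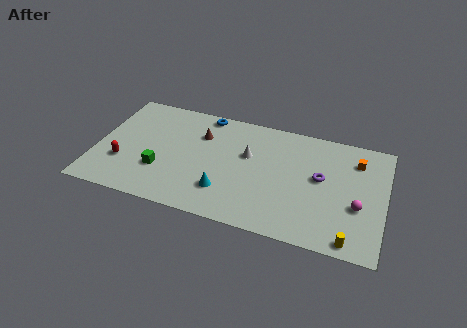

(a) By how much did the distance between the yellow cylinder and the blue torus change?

+3.6

They were about 8.9 units apart before and 12.5 after — 3.6 units further apart.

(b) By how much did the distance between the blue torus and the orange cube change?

-0.7

They were about 10.5 units apart before and 9.8 after — 0.7 units closer together.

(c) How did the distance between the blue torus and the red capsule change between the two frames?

+3.4

Before: roughly 4.0 units apart; after: 7.4. That's 3.4 units further apart.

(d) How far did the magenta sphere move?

1.0

The magenta sphere was near (16.2, 2.7) before and (16.5, 3.7) after, so it travelled √(0.3² + 1.0²) ≈ 1.0 units.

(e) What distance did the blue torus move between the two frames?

0.6

From (6.2, 8.3) to (6.5, 8.8), the blue torus covered √(0.3² + 0.5²) ≈ 0.6 units.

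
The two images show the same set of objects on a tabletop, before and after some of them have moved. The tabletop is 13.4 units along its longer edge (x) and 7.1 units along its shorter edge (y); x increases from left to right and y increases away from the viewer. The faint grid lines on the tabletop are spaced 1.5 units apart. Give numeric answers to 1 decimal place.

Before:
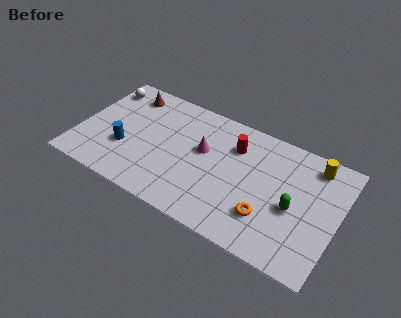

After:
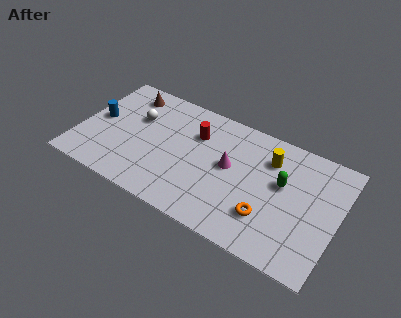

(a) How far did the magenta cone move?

1.4

The magenta cone was near (6.4, 4.2) before and (7.8, 3.9) after, so it travelled √(1.4² + 0.3²) ≈ 1.4 units.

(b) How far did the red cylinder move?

2.0

The red cylinder was near (7.9, 5.2) before and (5.9, 5.0) after, so it travelled √(2.0² + 0.2²) ≈ 2.0 units.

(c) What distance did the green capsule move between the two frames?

1.3

The green capsule was near (11.2, 3.1) before and (10.5, 4.2) after, so it travelled √(0.7² + 1.1²) ≈ 1.3 units.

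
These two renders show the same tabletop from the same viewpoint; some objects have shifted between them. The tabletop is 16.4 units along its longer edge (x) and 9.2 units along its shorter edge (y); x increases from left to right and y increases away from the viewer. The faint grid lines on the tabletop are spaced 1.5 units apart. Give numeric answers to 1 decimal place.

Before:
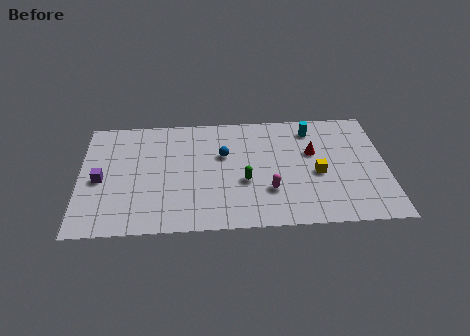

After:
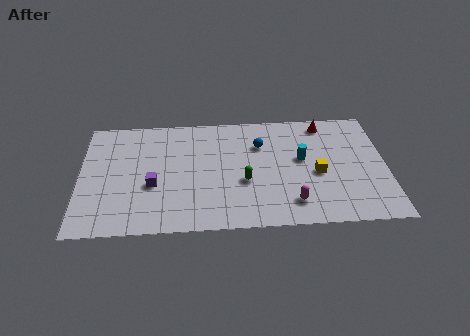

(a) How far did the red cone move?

2.4

From (12.5, 5.7) to (13.2, 8.0), the red cone covered √(0.7² + 2.3²) ≈ 2.4 units.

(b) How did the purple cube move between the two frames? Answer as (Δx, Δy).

(2.8, -0.6)

The purple cube started near (1.1, 4.2) and ended near (3.9, 3.6).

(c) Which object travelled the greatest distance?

the purple cube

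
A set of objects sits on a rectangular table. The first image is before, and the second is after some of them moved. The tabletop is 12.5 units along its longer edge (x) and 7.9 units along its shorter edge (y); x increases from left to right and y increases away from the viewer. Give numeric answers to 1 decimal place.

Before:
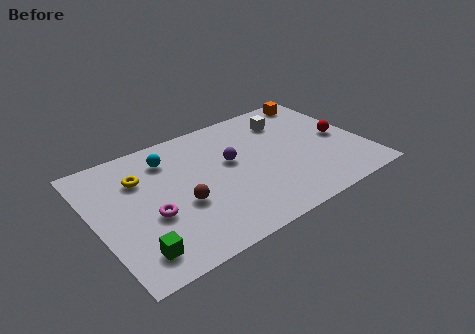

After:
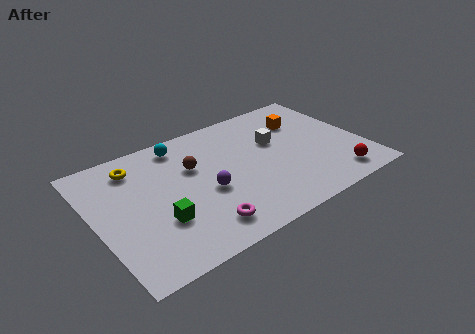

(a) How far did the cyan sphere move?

0.9

The cyan sphere moved from about (3.7, 6.2) to (4.4, 6.8), a distance of √(0.7² + 0.6²) ≈ 0.9.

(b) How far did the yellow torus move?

0.8

The yellow torus was near (2.3, 5.6) before and (2.2, 6.4) after, so it travelled √(0.1² + 0.8²) ≈ 0.8 units.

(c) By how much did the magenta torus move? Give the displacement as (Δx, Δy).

(2.0, -1.7)

The magenta torus was at about (2.4, 3.1) and moved to about (4.4, 1.4).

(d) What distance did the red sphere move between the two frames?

2.7

From (11.5, 3.8) to (10.8, 1.2), the red sphere covered √(0.7² + 2.6²) ≈ 2.7 units.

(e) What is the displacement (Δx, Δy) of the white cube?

(-0.8, -1.2)

The white cube started near (9.4, 6.1) and ended near (8.6, 4.9).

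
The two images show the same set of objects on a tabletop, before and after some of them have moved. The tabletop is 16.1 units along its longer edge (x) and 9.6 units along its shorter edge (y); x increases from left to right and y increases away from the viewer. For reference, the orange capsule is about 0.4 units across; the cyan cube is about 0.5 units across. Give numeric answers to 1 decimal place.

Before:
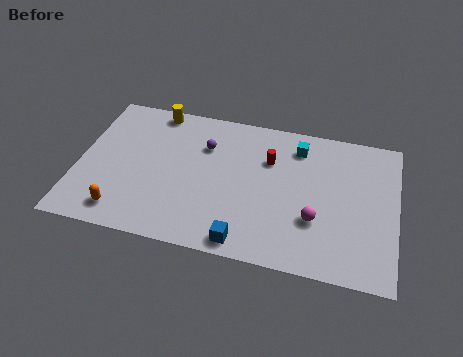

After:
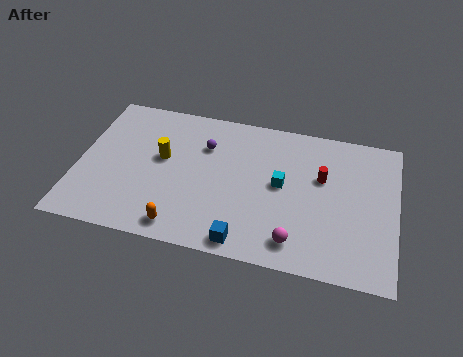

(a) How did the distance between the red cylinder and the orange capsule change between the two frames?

-0.4

They were about 8.7 units apart before and 8.3 after — 0.4 units closer together.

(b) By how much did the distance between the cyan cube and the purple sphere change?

-0.5

They were about 4.8 units apart before and 4.3 after — 0.5 units closer together.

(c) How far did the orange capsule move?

3.0

The orange capsule moved from about (2.5, 1.5) to (5.5, 1.2), a distance of √(3.0² + 0.3²) ≈ 3.0.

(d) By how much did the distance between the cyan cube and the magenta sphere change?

-1.1

They were about 4.7 units apart before and 3.6 after — 1.1 units closer together.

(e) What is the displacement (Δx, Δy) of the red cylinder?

(2.7, -0.6)

The red cylinder started near (9.6, 6.6) and ended near (12.3, 6.0).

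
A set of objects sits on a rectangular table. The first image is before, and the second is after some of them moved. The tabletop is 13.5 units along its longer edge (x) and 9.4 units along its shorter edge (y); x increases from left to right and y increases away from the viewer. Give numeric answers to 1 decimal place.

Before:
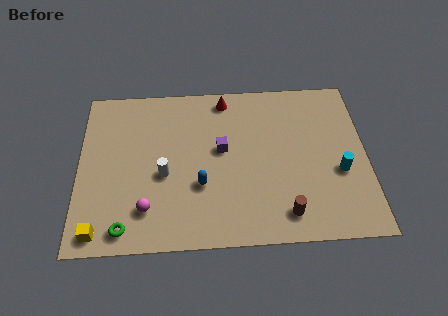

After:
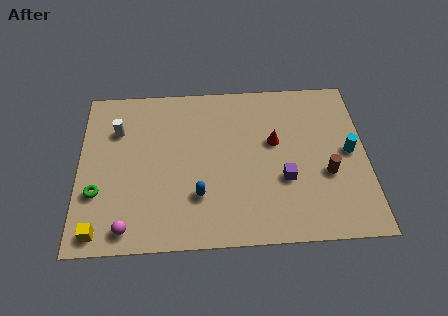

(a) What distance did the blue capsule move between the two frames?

0.6

From (5.7, 3.3) to (5.6, 2.7), the blue capsule covered √(0.1² + 0.6²) ≈ 0.6 units.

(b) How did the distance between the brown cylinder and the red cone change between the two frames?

-4.2

The distance was about 7.3 in the first image and 3.1 in the second, so they moved 4.2 units closer together.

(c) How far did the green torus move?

2.4

From (2.2, 1.1) to (0.9, 3.1), the green torus covered √(1.3² + 2.0²) ≈ 2.4 units.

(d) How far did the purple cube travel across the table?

3.5

From (6.7, 5.3) to (9.6, 3.4), the purple cube covered √(2.9² + 1.9²) ≈ 3.5 units.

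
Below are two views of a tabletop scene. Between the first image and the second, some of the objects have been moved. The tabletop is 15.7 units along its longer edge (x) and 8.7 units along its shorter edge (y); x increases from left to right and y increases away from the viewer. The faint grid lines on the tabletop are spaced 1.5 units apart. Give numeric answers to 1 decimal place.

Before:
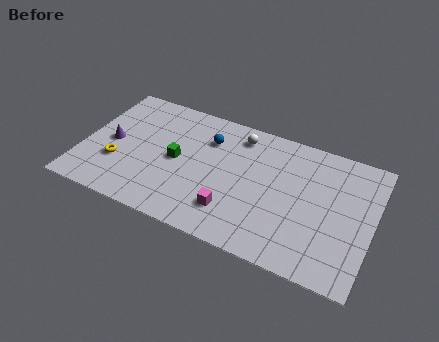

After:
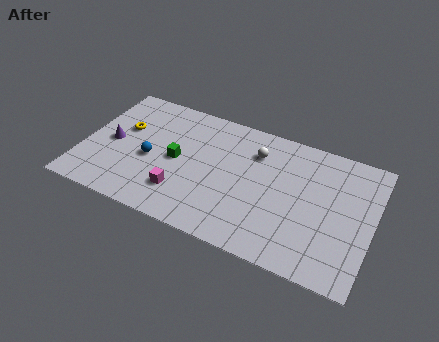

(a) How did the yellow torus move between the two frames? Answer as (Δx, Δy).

(0.0, 2.5)

The yellow torus started near (2.0, 2.9) and ended near (2.0, 5.4).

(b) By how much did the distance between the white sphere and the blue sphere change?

+4.3

The distance was about 1.8 in the first image and 6.1 in the second, so they moved 4.3 units further apart.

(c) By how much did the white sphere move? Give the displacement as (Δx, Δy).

(1.0, -0.8)

The white sphere was at about (8.2, 7.3) and moved to about (9.2, 6.5).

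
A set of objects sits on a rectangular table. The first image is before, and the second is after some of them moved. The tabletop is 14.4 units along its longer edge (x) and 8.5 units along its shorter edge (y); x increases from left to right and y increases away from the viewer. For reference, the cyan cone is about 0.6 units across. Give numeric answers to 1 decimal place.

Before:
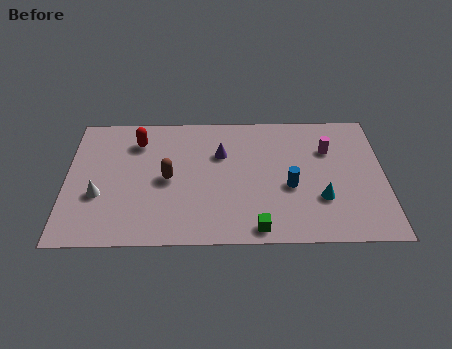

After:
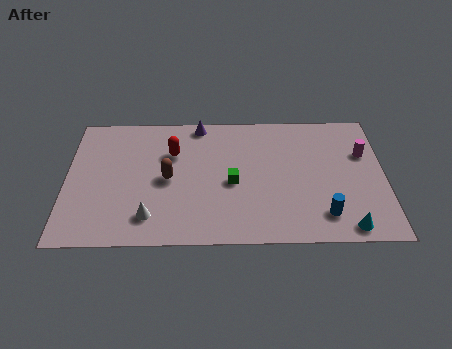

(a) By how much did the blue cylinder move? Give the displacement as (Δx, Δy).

(1.5, -1.8)

The blue cylinder was at about (10.1, 3.5) and moved to about (11.6, 1.7).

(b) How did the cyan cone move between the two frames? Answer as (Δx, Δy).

(1.1, -1.8)

The cyan cone was at about (11.5, 2.7) and moved to about (12.6, 0.9).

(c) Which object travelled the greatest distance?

the green cube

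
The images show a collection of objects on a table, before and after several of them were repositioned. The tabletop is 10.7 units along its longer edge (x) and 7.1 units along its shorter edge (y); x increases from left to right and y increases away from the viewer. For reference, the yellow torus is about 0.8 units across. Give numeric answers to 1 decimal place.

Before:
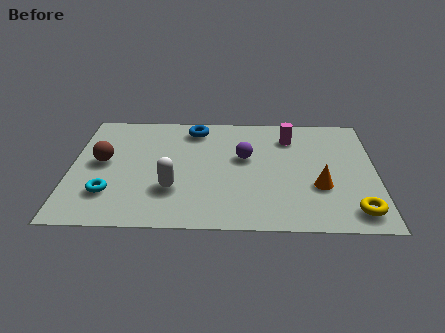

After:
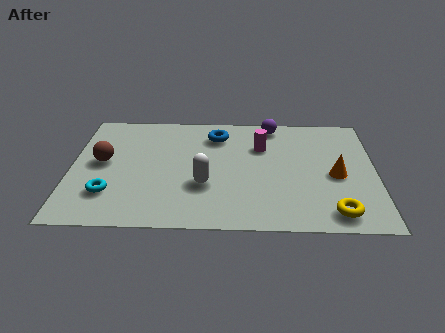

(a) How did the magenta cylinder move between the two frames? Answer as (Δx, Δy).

(-1.0, -0.6)

The magenta cylinder started near (7.7, 5.5) and ended near (6.7, 4.9).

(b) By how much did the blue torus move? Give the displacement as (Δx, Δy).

(0.8, -0.4)

From the two frames, the blue torus sits at roughly (4.3, 6.0) before and (5.1, 5.6) after.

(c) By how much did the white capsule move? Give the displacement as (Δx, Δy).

(1.1, 0.3)

The white capsule was at about (3.6, 2.2) and moved to about (4.7, 2.5).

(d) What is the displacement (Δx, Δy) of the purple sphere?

(1.0, 2.1)

The purple sphere was at about (6.1, 4.2) and moved to about (7.1, 6.3).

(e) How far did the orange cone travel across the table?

0.9

From (8.7, 2.5) to (9.3, 3.2), the orange cone covered √(0.6² + 0.7²) ≈ 0.9 units.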